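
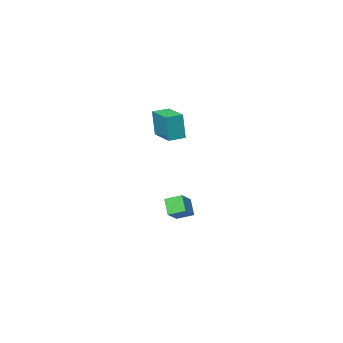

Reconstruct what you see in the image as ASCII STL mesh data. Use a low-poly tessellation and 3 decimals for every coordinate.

solid 
facet normal -0.658 0.665 0.353
outer loop
vertex -3.719 1.553 -2.818
vertex -3.465 2.318 -3.786
vertex -4.72 0.953 -3.556
endloop
endfacet
facet normal -0.202 -0.608 0.768
outer loop
vertex -3.975 0.202 -3.954
vertex -3.719 1.553 -2.818
vertex -4.72 0.953 -3.556
endloop
endfacet
facet normal -0.659 0.665 0.352
outer loop
vertex -4.72 0.953 -3.556
vertex -3.465 2.318 -3.786
vertex -4.465 1.718 -4.524
endloop
endfacet
facet normal -0.724 -0.435 -0.535
outer loop
vertex -4.465 1.718 -4.524
vertex -3.975 0.202 -3.954
vertex -4.72 0.953 -3.556
endloop
endfacet
facet normal 0.724 0.436 0.534
outer loop
vertex -3.719 1.553 -2.818
vertex -2.72 1.567 -4.184
vertex -3.465 2.318 -3.786
endloop
endfacet
facet normal -0.202 -0.608 0.768
outer loop
vertex -2.975 0.802 -3.216
vertex -3.719 1.553 -2.818
vertex -3.975 0.202 -3.954
endloop
endfacet
facet normal 0.725 0.435 0.535
outer loop
vertex -2.975 0.802 -3.216
vertex -2.72 1.567 -4.184
vertex -3.719 1.553 -2.818
endloop
endfacet
facet normal 0.202 0.608 -0.768
outer loop
vertex -3.465 2.318 -3.786
vertex -2.72 1.567 -4.184
vertex -4.465 1.718 -4.524
endloop
endfacet
facet normal -0.725 -0.435 -0.534
outer loop
vertex -3.721 0.967 -4.922
vertex -3.975 0.202 -3.954
vertex -4.465 1.718 -4.524
endloop
endfacet
facet normal 0.202 0.607 -0.768
outer loop
vertex -4.465 1.718 -4.524
vertex -2.72 1.567 -4.184
vertex -3.721 0.967 -4.922
endloop
endfacet
facet normal 0.659 -0.665 -0.352
outer loop
vertex -3.721 0.967 -4.922
vertex -2.975 0.802 -3.216
vertex -3.975 0.202 -3.954
endloop
endfacet
facet normal 0.658 -0.665 -0.352
outer loop
vertex -2.72 1.567 -4.184
vertex -2.975 0.802 -3.216
vertex -3.721 0.967 -4.922
endloop
endfacet
facet normal -0.987 0.136 0.083
outer loop
vertex -2.099 2.663 4.695
vertex -1.84 4.504 4.755
vertex -2.236 2.739 2.932
endloop
endfacet
facet normal -0.139 -0.990 -0.032
outer loop
vertex -1.2 2.596 2.845
vertex -2.099 2.663 4.695
vertex -2.236 2.739 2.932
endloop
endfacet
facet normal -0.987 0.136 0.083
outer loop
vertex -2.236 2.739 2.932
vertex -1.84 4.504 4.755
vertex -1.978 4.58 2.992
endloop
endfacet
facet normal -0.078 0.043 -0.996
outer loop
vertex -1.978 4.58 2.992
vertex -1.2 2.596 2.845
vertex -2.236 2.739 2.932
endloop
endfacet
facet normal 0.078 -0.043 0.996
outer loop
vertex -2.099 2.663 4.695
vertex -0.804 4.361 4.668
vertex -1.84 4.504 4.755
endloop
endfacet
facet normal -0.139 -0.990 -0.032
outer loop
vertex -1.062 2.52 4.608
vertex -2.099 2.663 4.695
vertex -1.2 2.596 2.845
endloop
endfacet
facet normal 0.078 -0.043 0.996
outer loop
vertex -1.062 2.52 4.608
vertex -0.804 4.361 4.668
vertex -2.099 2.663 4.695
endloop
endfacet
facet normal 0.139 0.990 0.032
outer loop
vertex -1.84 4.504 4.755
vertex -0.804 4.361 4.668
vertex -1.978 4.58 2.992
endloop
endfacet
facet normal -0.078 0.043 -0.996
outer loop
vertex -0.941 4.437 2.905
vertex -1.2 2.596 2.845
vertex -1.978 4.58 2.992
endloop
endfacet
facet normal 0.139 0.990 0.032
outer loop
vertex -1.978 4.58 2.992
vertex -0.804 4.361 4.668
vertex -0.941 4.437 2.905
endloop
endfacet
facet normal 0.987 -0.136 -0.083
outer loop
vertex -0.941 4.437 2.905
vertex -1.062 2.52 4.608
vertex -1.2 2.596 2.845
endloop
endfacet
facet normal 0.987 -0.136 -0.083
outer loop
vertex -0.804 4.361 4.668
vertex -1.062 2.52 4.608
vertex -0.941 4.437 2.905
endloop
endfacet

endsolid


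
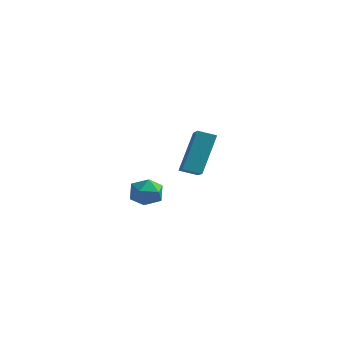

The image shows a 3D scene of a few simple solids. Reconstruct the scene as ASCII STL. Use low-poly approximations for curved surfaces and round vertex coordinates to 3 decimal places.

solid 
facet normal -0.591 0.681 -0.433
outer loop
vertex 1.293 4.118 -2.458
vertex 1.987 4.556 -2.716
vertex 1.328 2.969 -4.31
endloop
endfacet
facet normal -0.807 -0.509 0.300
outer loop
vertex 2.373 1.764 -3.544
vertex 1.293 4.118 -2.458
vertex 1.328 2.969 -4.31
endloop
endfacet
facet normal -0.592 0.680 -0.433
outer loop
vertex 1.328 2.969 -4.31
vertex 1.987 4.556 -2.716
vertex 2.021 3.407 -4.569
endloop
endfacet
facet normal 0.015 -0.527 -0.850
outer loop
vertex 2.021 3.407 -4.569
vertex 2.373 1.764 -3.544
vertex 1.328 2.969 -4.31
endloop
endfacet
facet normal -0.016 0.526 0.850
outer loop
vertex 1.293 4.118 -2.458
vertex 3.032 3.351 -1.95
vertex 1.987 4.556 -2.716
endloop
endfacet
facet normal -0.807 -0.509 0.301
outer loop
vertex 2.339 2.913 -1.691
vertex 1.293 4.118 -2.458
vertex 2.373 1.764 -3.544
endloop
endfacet
facet normal -0.016 0.527 0.850
outer loop
vertex 2.339 2.913 -1.691
vertex 3.032 3.351 -1.95
vertex 1.293 4.118 -2.458
endloop
endfacet
facet normal 0.807 0.509 -0.301
outer loop
vertex 1.987 4.556 -2.716
vertex 3.032 3.351 -1.95
vertex 2.021 3.407 -4.569
endloop
endfacet
facet normal 0.016 -0.527 -0.850
outer loop
vertex 3.067 2.202 -3.802
vertex 2.373 1.764 -3.544
vertex 2.021 3.407 -4.569
endloop
endfacet
facet normal 0.807 0.509 -0.301
outer loop
vertex 2.021 3.407 -4.569
vertex 3.032 3.351 -1.95
vertex 3.067 2.202 -3.802
endloop
endfacet
facet normal 0.591 -0.681 0.433
outer loop
vertex 3.067 2.202 -3.802
vertex 2.339 2.913 -1.691
vertex 2.373 1.764 -3.544
endloop
endfacet
facet normal 0.592 -0.680 0.433
outer loop
vertex 3.032 3.351 -1.95
vertex 2.339 2.913 -1.691
vertex 3.067 2.202 -3.802
endloop
endfacet
facet normal -0.906 -0.423 -0.031
outer loop
vertex 2.336 -1.634 -3.653
vertex 2.67 -2.348 -3.68
vertex 2.494 -2.022 -2.984
endloop
endfacet
facet normal -0.924 0.192 0.330
outer loop
vertex 2.336 -1.634 -3.653
vertex 2.494 -2.022 -2.984
vertex 2.637 -1.248 -3.035
endloop
endfacet
facet normal -0.694 0.712 -0.106
outer loop
vertex 2.336 -1.634 -3.653
vertex 2.637 -1.248 -3.035
vertex 2.903 -1.097 -3.761
endloop
endfacet
facet normal -0.534 0.416 -0.735
outer loop
vertex 2.336 -1.634 -3.653
vertex 2.903 -1.097 -3.761
vertex 2.923 -1.776 -4.16
endloop
endfacet
facet normal -0.665 -0.285 -0.690
outer loop
vertex 2.336 -1.634 -3.653
vertex 2.923 -1.776 -4.16
vertex 2.67 -2.348 -3.68
endloop
endfacet
facet normal -0.465 0.143 0.874
outer loop
vertex 2.637 -1.248 -3.035
vertex 2.494 -2.022 -2.984
vertex 3.157 -1.724 -2.68
endloop
endfacet
facet normal -0.435 -0.853 0.289
outer loop
vertex 2.494 -2.022 -2.984
vertex 2.67 -2.348 -3.68
vertex 3.177 -2.403 -3.079
endloop
endfacet
facet normal -0.047 -0.630 -0.775
outer loop
vertex 2.67 -2.348 -3.68
vertex 2.923 -1.776 -4.16
vertex 3.443 -2.252 -3.805
endloop
endfacet
facet normal 0.163 0.503 -0.849
outer loop
vertex 2.923 -1.776 -4.16
vertex 2.903 -1.097 -3.761
vertex 3.586 -1.478 -3.856
endloop
endfacet
facet normal -0.094 0.981 0.169
outer loop
vertex 2.903 -1.097 -3.761
vertex 2.637 -1.248 -3.035
vertex 3.41 -1.152 -3.16
endloop
endfacet
facet normal 0.534 -0.416 0.735
outer loop
vertex 3.744 -1.866 -3.187
vertex 3.157 -1.724 -2.68
vertex 3.177 -2.403 -3.079
endloop
endfacet
facet normal 0.694 -0.712 0.106
outer loop
vertex 3.744 -1.866 -3.187
vertex 3.177 -2.403 -3.079
vertex 3.443 -2.252 -3.805
endloop
endfacet
facet normal 0.924 -0.192 -0.330
outer loop
vertex 3.744 -1.866 -3.187
vertex 3.443 -2.252 -3.805
vertex 3.586 -1.478 -3.856
endloop
endfacet
facet normal 0.906 0.423 0.031
outer loop
vertex 3.744 -1.866 -3.187
vertex 3.586 -1.478 -3.856
vertex 3.41 -1.152 -3.16
endloop
endfacet
facet normal 0.665 0.285 0.690
outer loop
vertex 3.744 -1.866 -3.187
vertex 3.41 -1.152 -3.16
vertex 3.157 -1.724 -2.68
endloop
endfacet
facet normal -0.163 -0.503 0.849
outer loop
vertex 3.177 -2.403 -3.079
vertex 3.157 -1.724 -2.68
vertex 2.494 -2.022 -2.984
endloop
endfacet
facet normal 0.094 -0.981 -0.169
outer loop
vertex 3.443 -2.252 -3.805
vertex 3.177 -2.403 -3.079
vertex 2.67 -2.348 -3.68
endloop
endfacet
facet normal 0.465 -0.143 -0.874
outer loop
vertex 3.586 -1.478 -3.856
vertex 3.443 -2.252 -3.805
vertex 2.923 -1.776 -4.16
endloop
endfacet
facet normal 0.435 0.853 -0.289
outer loop
vertex 3.41 -1.152 -3.16
vertex 3.586 -1.478 -3.856
vertex 2.903 -1.097 -3.761
endloop
endfacet
facet normal 0.047 0.630 0.775
outer loop
vertex 3.157 -1.724 -2.68
vertex 3.41 -1.152 -3.16
vertex 2.637 -1.248 -3.035
endloop
endfacet

endsolid


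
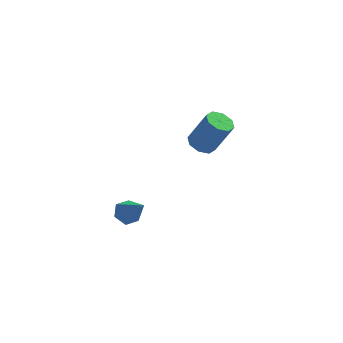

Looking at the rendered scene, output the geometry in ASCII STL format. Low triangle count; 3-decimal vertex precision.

solid 
facet normal -0.449 0.068 -0.891
outer loop
vertex 3.944 2.221 0.528
vertex 3.354 2.36 0.836
vertex 3.874 2.731 0.602
endloop
endfacet
facet normal 0.883 0.184 -0.432
outer loop
vertex 3.944 2.221 0.528
vertex 3.874 2.731 0.602
vertex 4.736 2.101 2.095
endloop
endfacet
facet normal 0.883 0.186 -0.431
outer loop
vertex 4.736 2.101 2.095
vertex 3.874 2.731 0.602
vertex 4.665 2.611 2.17
endloop
endfacet
facet normal 0.450 -0.068 0.890
outer loop
vertex 4.736 2.101 2.095
vertex 4.665 2.611 2.17
vertex 4.146 2.24 2.404
endloop
endfacet
facet normal -0.450 0.069 -0.891
outer loop
vertex 3.874 2.731 0.602
vertex 3.354 2.36 0.836
vertex 3.499 3.024 0.814
endloop
endfacet
facet normal 0.529 0.824 -0.204
outer loop
vertex 3.874 2.731 0.602
vertex 3.499 3.024 0.814
vertex 4.665 2.611 2.17
endloop
endfacet
facet normal 0.530 0.823 -0.205
outer loop
vertex 4.665 2.611 2.17
vertex 3.499 3.024 0.814
vertex 4.291 2.904 2.381
endloop
endfacet
facet normal 0.450 -0.067 0.891
outer loop
vertex 4.665 2.611 2.17
vertex 4.291 2.904 2.381
vertex 4.146 2.24 2.404
endloop
endfacet
facet normal -0.451 0.069 -0.890
outer loop
vertex 3.499 3.024 0.814
vertex 3.354 2.36 0.836
vertex 3.04 2.928 1.039
endloop
endfacet
facet normal -0.135 0.980 0.143
outer loop
vertex 3.499 3.024 0.814
vertex 3.04 2.928 1.039
vertex 4.291 2.904 2.381
endloop
endfacet
facet normal -0.135 0.981 0.143
outer loop
vertex 4.291 2.904 2.381
vertex 3.04 2.928 1.039
vertex 3.831 2.808 2.606
endloop
endfacet
facet normal 0.450 -0.067 0.891
outer loop
vertex 4.291 2.904 2.381
vertex 3.831 2.808 2.606
vertex 4.146 2.24 2.404
endloop
endfacet
facet normal -0.450 0.069 -0.890
outer loop
vertex 3.04 2.928 1.039
vertex 3.354 2.36 0.836
vertex 2.764 2.499 1.145
endloop
endfacet
facet normal -0.719 0.563 0.406
outer loop
vertex 3.04 2.928 1.039
vertex 2.764 2.499 1.145
vertex 3.831 2.808 2.606
endloop
endfacet
facet normal -0.720 0.562 0.407
outer loop
vertex 3.831 2.808 2.606
vertex 2.764 2.499 1.145
vertex 3.556 2.379 2.712
endloop
endfacet
facet normal 0.449 -0.068 0.891
outer loop
vertex 3.831 2.808 2.606
vertex 3.556 2.379 2.712
vertex 4.146 2.24 2.404
endloop
endfacet
facet normal -0.450 0.068 -0.890
outer loop
vertex 2.764 2.499 1.145
vertex 3.354 2.36 0.836
vertex 2.835 1.989 1.07
endloop
endfacet
facet normal -0.883 -0.186 0.432
outer loop
vertex 2.764 2.499 1.145
vertex 2.835 1.989 1.07
vertex 3.556 2.379 2.712
endloop
endfacet
facet normal -0.883 -0.184 0.431
outer loop
vertex 3.556 2.379 2.712
vertex 2.835 1.989 1.07
vertex 3.626 1.869 2.638
endloop
endfacet
facet normal 0.449 -0.068 0.891
outer loop
vertex 3.556 2.379 2.712
vertex 3.626 1.869 2.638
vertex 4.146 2.24 2.404
endloop
endfacet
facet normal -0.450 0.067 -0.891
outer loop
vertex 2.835 1.989 1.07
vertex 3.354 2.36 0.836
vertex 3.209 1.696 0.859
endloop
endfacet
facet normal -0.530 -0.823 0.204
outer loop
vertex 2.835 1.989 1.07
vertex 3.209 1.696 0.859
vertex 3.626 1.869 2.638
endloop
endfacet
facet normal -0.529 -0.824 0.204
outer loop
vertex 3.626 1.869 2.638
vertex 3.209 1.696 0.859
vertex 4.001 1.576 2.426
endloop
endfacet
facet normal 0.450 -0.069 0.891
outer loop
vertex 3.626 1.869 2.638
vertex 4.001 1.576 2.426
vertex 4.146 2.24 2.404
endloop
endfacet
facet normal -0.450 0.067 -0.891
outer loop
vertex 3.209 1.696 0.859
vertex 3.354 2.36 0.836
vertex 3.669 1.792 0.634
endloop
endfacet
facet normal 0.135 -0.981 -0.143
outer loop
vertex 3.209 1.696 0.859
vertex 3.669 1.792 0.634
vertex 4.001 1.576 2.426
endloop
endfacet
facet normal 0.135 -0.980 -0.143
outer loop
vertex 4.001 1.576 2.426
vertex 3.669 1.792 0.634
vertex 4.46 1.672 2.201
endloop
endfacet
facet normal 0.451 -0.069 0.890
outer loop
vertex 4.001 1.576 2.426
vertex 4.46 1.672 2.201
vertex 4.146 2.24 2.404
endloop
endfacet
facet normal -0.449 0.068 -0.891
outer loop
vertex 3.669 1.792 0.634
vertex 3.354 2.36 0.836
vertex 3.944 2.221 0.528
endloop
endfacet
facet normal 0.720 -0.562 -0.407
outer loop
vertex 3.669 1.792 0.634
vertex 3.944 2.221 0.528
vertex 4.46 1.672 2.201
endloop
endfacet
facet normal 0.719 -0.563 -0.407
outer loop
vertex 4.46 1.672 2.201
vertex 3.944 2.221 0.528
vertex 4.736 2.101 2.095
endloop
endfacet
facet normal 0.450 -0.069 0.890
outer loop
vertex 4.46 1.672 2.201
vertex 4.736 2.101 2.095
vertex 4.146 2.24 2.404
endloop
endfacet
facet normal -0.412 0.532 -0.740
outer loop
vertex 0.657 -3.205 0.545
vertex 0.209 -3.031 0.92
vertex 0.717 -2.697 0.877
endloop
endfacet
facet normal 0.988 -0.017 -0.152
outer loop
vertex 0.657 -3.205 0.545
vertex 0.717 -2.697 0.877
vertex 0.891 -3.909 2.14
endloop
endfacet
facet normal -0.412 0.532 -0.740
outer loop
vertex 0.717 -2.697 0.877
vertex 0.209 -3.031 0.92
vertex 0.269 -2.523 1.252
endloop
endfacet
facet normal 0.638 0.597 0.485
outer loop
vertex 0.717 -2.697 0.877
vertex 0.269 -2.523 1.252
vertex 0.891 -3.909 2.14
endloop
endfacet
facet normal -0.415 0.532 -0.739
outer loop
vertex 0.269 -2.523 1.252
vertex 0.209 -3.031 0.92
vertex -0.239 -2.858 1.296
endloop
endfacet
facet normal -0.224 0.453 0.863
outer loop
vertex 0.269 -2.523 1.252
vertex -0.239 -2.858 1.296
vertex 0.891 -3.909 2.14
endloop
endfacet
facet normal -0.414 0.533 -0.738
outer loop
vertex -0.239 -2.858 1.296
vertex 0.209 -3.031 0.92
vertex -0.299 -3.366 0.963
endloop
endfacet
facet normal -0.736 -0.308 0.602
outer loop
vertex -0.239 -2.858 1.296
vertex -0.299 -3.366 0.963
vertex 0.891 -3.909 2.14
endloop
endfacet
facet normal -0.413 0.531 -0.740
outer loop
vertex -0.299 -3.366 0.963
vertex 0.209 -3.031 0.92
vertex 0.149 -3.54 0.588
endloop
endfacet
facet normal -0.387 -0.922 -0.034
outer loop
vertex -0.299 -3.366 0.963
vertex 0.149 -3.54 0.588
vertex 0.891 -3.909 2.14
endloop
endfacet
facet normal -0.413 0.531 -0.740
outer loop
vertex 0.149 -3.54 0.588
vertex 0.209 -3.031 0.92
vertex 0.657 -3.205 0.545
endloop
endfacet
facet normal 0.477 -0.776 -0.413
outer loop
vertex 0.149 -3.54 0.588
vertex 0.657 -3.205 0.545
vertex 0.891 -3.909 2.14
endloop
endfacet

endsolid


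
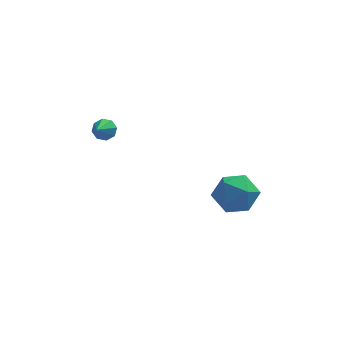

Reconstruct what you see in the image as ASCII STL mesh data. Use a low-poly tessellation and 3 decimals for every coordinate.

solid 
facet normal 0.284 0.767 -0.575
outer loop
vertex -2.833 -1.614 -0.465
vertex -3.364 -1.538 -0.626
vertex -3.044 -1.344 -0.209
endloop
endfacet
facet normal 0.623 -0.224 0.750
outer loop
vertex -2.833 -1.614 -0.465
vertex -3.044 -1.344 -0.209
vertex -3.676 -2.382 0.006
endloop
endfacet
facet normal 0.283 0.768 -0.575
outer loop
vertex -3.044 -1.344 -0.209
vertex -3.364 -1.538 -0.626
vertex -3.443 -1.187 -0.196
endloop
endfacet
facet normal 0.091 0.149 0.985
outer loop
vertex -3.044 -1.344 -0.209
vertex -3.443 -1.187 -0.196
vertex -3.676 -2.382 0.006
endloop
endfacet
facet normal 0.285 0.768 -0.574
outer loop
vertex -3.443 -1.187 -0.196
vertex -3.364 -1.538 -0.626
vertex -3.795 -1.236 -0.436
endloop
endfacet
facet normal -0.569 0.244 0.785
outer loop
vertex -3.443 -1.187 -0.196
vertex -3.795 -1.236 -0.436
vertex -3.676 -2.382 0.006
endloop
endfacet
facet normal 0.284 0.767 -0.575
outer loop
vertex -3.795 -1.236 -0.436
vertex -3.364 -1.538 -0.626
vertex -3.895 -1.461 -0.786
endloop
endfacet
facet normal -0.962 0.005 0.272
outer loop
vertex -3.795 -1.236 -0.436
vertex -3.895 -1.461 -0.786
vertex -3.676 -2.382 0.006
endloop
endfacet
facet normal 0.284 0.767 -0.575
outer loop
vertex -3.895 -1.461 -0.786
vertex -3.364 -1.538 -0.626
vertex -3.683 -1.732 -1.043
endloop
endfacet
facet normal -0.865 -0.430 -0.260
outer loop
vertex -3.895 -1.461 -0.786
vertex -3.683 -1.732 -1.043
vertex -3.676 -2.382 0.006
endloop
endfacet
facet normal 0.283 0.768 -0.574
outer loop
vertex -3.683 -1.732 -1.043
vertex -3.364 -1.538 -0.626
vertex -3.284 -1.888 -1.055
endloop
endfacet
facet normal -0.329 -0.804 -0.496
outer loop
vertex -3.683 -1.732 -1.043
vertex -3.284 -1.888 -1.055
vertex -3.676 -2.382 0.006
endloop
endfacet
facet normal 0.285 0.768 -0.574
outer loop
vertex -3.284 -1.888 -1.055
vertex -3.364 -1.538 -0.626
vertex -2.932 -1.84 -0.816
endloop
endfacet
facet normal 0.325 -0.898 -0.298
outer loop
vertex -3.284 -1.888 -1.055
vertex -2.932 -1.84 -0.816
vertex -3.676 -2.382 0.006
endloop
endfacet
facet normal 0.284 0.768 -0.574
outer loop
vertex -2.932 -1.84 -0.816
vertex -3.364 -1.538 -0.626
vertex -2.833 -1.614 -0.465
endloop
endfacet
facet normal 0.721 -0.657 0.220
outer loop
vertex -2.932 -1.84 -0.816
vertex -2.833 -1.614 -0.465
vertex -3.676 -2.382 0.006
endloop
endfacet
facet normal 0.135 -0.179 0.975
outer loop
vertex 2.468 -3.209 -2.416
vertex 1.536 -3.78 -2.392
vertex 2.48 -4.285 -2.615
endloop
endfacet
facet normal 0.761 -0.110 0.639
outer loop
vertex 2.468 -3.209 -2.416
vertex 2.48 -4.285 -2.615
vertex 3.088 -3.609 -3.223
endloop
endfacet
facet normal 0.777 0.534 0.333
outer loop
vertex 2.468 -3.209 -2.416
vertex 3.088 -3.609 -3.223
vertex 2.52 -2.687 -3.375
endloop
endfacet
facet normal 0.160 0.863 0.479
outer loop
vertex 2.468 -3.209 -2.416
vertex 2.52 -2.687 -3.375
vertex 1.56 -2.793 -2.862
endloop
endfacet
facet normal -0.236 0.422 0.875
outer loop
vertex 2.468 -3.209 -2.416
vertex 1.56 -2.793 -2.862
vertex 1.536 -3.78 -2.392
endloop
endfacet
facet normal 0.790 -0.601 0.123
outer loop
vertex 3.088 -3.609 -3.223
vertex 2.48 -4.285 -2.615
vertex 2.54 -4.427 -3.698
endloop
endfacet
facet normal -0.224 -0.713 0.664
outer loop
vertex 2.48 -4.285 -2.615
vertex 1.536 -3.78 -2.392
vertex 1.58 -4.533 -3.185
endloop
endfacet
facet normal -0.824 0.260 0.503
outer loop
vertex 1.536 -3.78 -2.392
vertex 1.56 -2.793 -2.862
vertex 1.012 -3.611 -3.337
endloop
endfacet
facet normal -0.181 0.974 -0.138
outer loop
vertex 1.56 -2.793 -2.862
vertex 2.52 -2.687 -3.375
vertex 1.62 -2.935 -3.945
endloop
endfacet
facet normal 0.816 0.441 -0.374
outer loop
vertex 2.52 -2.687 -3.375
vertex 3.088 -3.609 -3.223
vertex 2.564 -3.44 -4.168
endloop
endfacet
facet normal -0.160 -0.863 -0.479
outer loop
vertex 1.632 -4.011 -4.144
vertex 2.54 -4.427 -3.698
vertex 1.58 -4.533 -3.185
endloop
endfacet
facet normal -0.777 -0.534 -0.333
outer loop
vertex 1.632 -4.011 -4.144
vertex 1.58 -4.533 -3.185
vertex 1.012 -3.611 -3.337
endloop
endfacet
facet normal -0.761 0.110 -0.639
outer loop
vertex 1.632 -4.011 -4.144
vertex 1.012 -3.611 -3.337
vertex 1.62 -2.935 -3.945
endloop
endfacet
facet normal -0.135 0.179 -0.975
outer loop
vertex 1.632 -4.011 -4.144
vertex 1.62 -2.935 -3.945
vertex 2.564 -3.44 -4.168
endloop
endfacet
facet normal 0.236 -0.422 -0.875
outer loop
vertex 1.632 -4.011 -4.144
vertex 2.564 -3.44 -4.168
vertex 2.54 -4.427 -3.698
endloop
endfacet
facet normal 0.181 -0.974 0.138
outer loop
vertex 1.58 -4.533 -3.185
vertex 2.54 -4.427 -3.698
vertex 2.48 -4.285 -2.615
endloop
endfacet
facet normal -0.816 -0.441 0.374
outer loop
vertex 1.012 -3.611 -3.337
vertex 1.58 -4.533 -3.185
vertex 1.536 -3.78 -2.392
endloop
endfacet
facet normal -0.790 0.601 -0.123
outer loop
vertex 1.62 -2.935 -3.945
vertex 1.012 -3.611 -3.337
vertex 1.56 -2.793 -2.862
endloop
endfacet
facet normal 0.224 0.713 -0.664
outer loop
vertex 2.564 -3.44 -4.168
vertex 1.62 -2.935 -3.945
vertex 2.52 -2.687 -3.375
endloop
endfacet
facet normal 0.824 -0.260 -0.503
outer loop
vertex 2.54 -4.427 -3.698
vertex 2.564 -3.44 -4.168
vertex 3.088 -3.609 -3.223
endloop
endfacet

endsolid


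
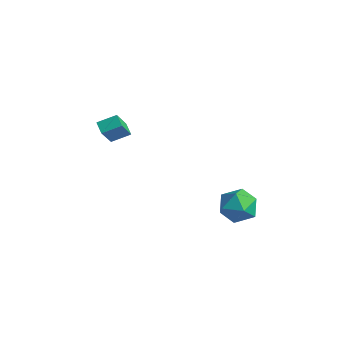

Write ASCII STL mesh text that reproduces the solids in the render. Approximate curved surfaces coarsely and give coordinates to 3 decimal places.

solid 
facet normal -0.484 -0.784 -0.388
outer loop
vertex -3.089 -1.78 4.292
vertex -3.776 -1.543 4.671
vertex -3.57 -0.726 2.76
endloop
endfacet
facet normal 0.838 -0.289 -0.462
outer loop
vertex -2.984 0.223 3.229
vertex -3.089 -1.78 4.292
vertex -3.57 -0.726 2.76
endloop
endfacet
facet normal -0.484 -0.784 -0.388
outer loop
vertex -3.57 -0.726 2.76
vertex -3.776 -1.543 4.671
vertex -4.257 -0.489 3.139
endloop
endfacet
facet normal -0.251 0.549 -0.797
outer loop
vertex -4.257 -0.489 3.139
vertex -2.984 0.223 3.229
vertex -3.57 -0.726 2.76
endloop
endfacet
facet normal 0.251 -0.549 0.797
outer loop
vertex -3.089 -1.78 4.292
vertex -3.19 -0.594 5.14
vertex -3.776 -1.543 4.671
endloop
endfacet
facet normal 0.838 -0.289 -0.462
outer loop
vertex -2.503 -0.831 4.761
vertex -3.089 -1.78 4.292
vertex -2.984 0.223 3.229
endloop
endfacet
facet normal 0.251 -0.549 0.797
outer loop
vertex -2.503 -0.831 4.761
vertex -3.19 -0.594 5.14
vertex -3.089 -1.78 4.292
endloop
endfacet
facet normal -0.838 0.289 0.462
outer loop
vertex -3.776 -1.543 4.671
vertex -3.19 -0.594 5.14
vertex -4.257 -0.489 3.139
endloop
endfacet
facet normal -0.251 0.549 -0.797
outer loop
vertex -3.671 0.46 3.608
vertex -2.984 0.223 3.229
vertex -4.257 -0.489 3.139
endloop
endfacet
facet normal -0.838 0.289 0.462
outer loop
vertex -4.257 -0.489 3.139
vertex -3.19 -0.594 5.14
vertex -3.671 0.46 3.608
endloop
endfacet
facet normal 0.484 0.784 0.388
outer loop
vertex -3.671 0.46 3.608
vertex -2.503 -0.831 4.761
vertex -2.984 0.223 3.229
endloop
endfacet
facet normal 0.484 0.784 0.388
outer loop
vertex -3.19 -0.594 5.14
vertex -2.503 -0.831 4.761
vertex -3.671 0.46 3.608
endloop
endfacet
facet normal -0.548 0.102 0.830
outer loop
vertex 3.266 2.685 1.035
vertex 2.78 1.593 0.849
vertex 3.792 1.702 1.503
endloop
endfacet
facet normal 0.069 0.459 0.886
outer loop
vertex 3.266 2.685 1.035
vertex 3.792 1.702 1.503
vertex 4.469 2.569 1.002
endloop
endfacet
facet normal 0.099 0.931 0.352
outer loop
vertex 3.266 2.685 1.035
vertex 4.469 2.569 1.002
vertex 3.877 2.997 0.039
endloop
endfacet
facet normal -0.498 0.867 -0.034
outer loop
vertex 3.266 2.685 1.035
vertex 3.877 2.997 0.039
vertex 2.833 2.394 -0.056
endloop
endfacet
facet normal -0.898 0.355 0.262
outer loop
vertex 3.266 2.685 1.035
vertex 2.833 2.394 -0.056
vertex 2.78 1.593 0.849
endloop
endfacet
facet normal 0.601 -0.008 0.799
outer loop
vertex 4.469 2.569 1.002
vertex 3.792 1.702 1.503
vertex 4.727 1.406 0.796
endloop
endfacet
facet normal -0.395 -0.584 0.709
outer loop
vertex 3.792 1.702 1.503
vertex 2.78 1.593 0.849
vertex 3.683 0.803 0.701
endloop
endfacet
facet normal -0.961 -0.176 -0.212
outer loop
vertex 2.78 1.593 0.849
vertex 2.833 2.394 -0.056
vertex 3.091 1.231 -0.262
endloop
endfacet
facet normal -0.314 0.653 -0.689
outer loop
vertex 2.833 2.394 -0.056
vertex 3.877 2.997 0.039
vertex 3.768 2.098 -0.763
endloop
endfacet
facet normal 0.651 0.756 -0.064
outer loop
vertex 3.877 2.997 0.039
vertex 4.469 2.569 1.002
vertex 4.78 2.207 -0.109
endloop
endfacet
facet normal 0.498 -0.867 0.034
outer loop
vertex 4.294 1.115 -0.295
vertex 4.727 1.406 0.796
vertex 3.683 0.803 0.701
endloop
endfacet
facet normal -0.099 -0.931 -0.352
outer loop
vertex 4.294 1.115 -0.295
vertex 3.683 0.803 0.701
vertex 3.091 1.231 -0.262
endloop
endfacet
facet normal -0.069 -0.459 -0.886
outer loop
vertex 4.294 1.115 -0.295
vertex 3.091 1.231 -0.262
vertex 3.768 2.098 -0.763
endloop
endfacet
facet normal 0.548 -0.102 -0.830
outer loop
vertex 4.294 1.115 -0.295
vertex 3.768 2.098 -0.763
vertex 4.78 2.207 -0.109
endloop
endfacet
facet normal 0.898 -0.355 -0.262
outer loop
vertex 4.294 1.115 -0.295
vertex 4.78 2.207 -0.109
vertex 4.727 1.406 0.796
endloop
endfacet
facet normal 0.314 -0.653 0.689
outer loop
vertex 3.683 0.803 0.701
vertex 4.727 1.406 0.796
vertex 3.792 1.702 1.503
endloop
endfacet
facet normal -0.651 -0.756 0.064
outer loop
vertex 3.091 1.231 -0.262
vertex 3.683 0.803 0.701
vertex 2.78 1.593 0.849
endloop
endfacet
facet normal -0.601 0.008 -0.799
outer loop
vertex 3.768 2.098 -0.763
vertex 3.091 1.231 -0.262
vertex 2.833 2.394 -0.056
endloop
endfacet
facet normal 0.395 0.584 -0.709
outer loop
vertex 4.78 2.207 -0.109
vertex 3.768 2.098 -0.763
vertex 3.877 2.997 0.039
endloop
endfacet
facet normal 0.961 0.176 0.212
outer loop
vertex 4.727 1.406 0.796
vertex 4.78 2.207 -0.109
vertex 4.469 2.569 1.002
endloop
endfacet

endsolid


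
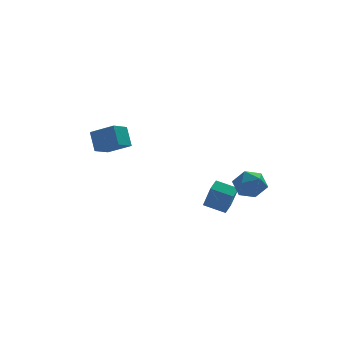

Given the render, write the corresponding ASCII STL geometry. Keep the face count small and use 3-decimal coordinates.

solid 
facet normal -0.476 -0.817 -0.324
outer loop
vertex 2.759 -4.278 1.812
vertex 1.488 -3.736 2.312
vertex 2.455 -3.429 0.117
endloop
endfacet
facet normal 0.865 -0.369 -0.340
outer loop
vertex 2.912 -2.644 0.428
vertex 2.759 -4.278 1.812
vertex 2.455 -3.429 0.117
endloop
endfacet
facet normal -0.476 -0.817 -0.324
outer loop
vertex 2.455 -3.429 0.117
vertex 1.488 -3.736 2.312
vertex 1.183 -2.886 0.617
endloop
endfacet
facet normal -0.158 0.442 -0.883
outer loop
vertex 1.183 -2.886 0.617
vertex 2.912 -2.644 0.428
vertex 2.455 -3.429 0.117
endloop
endfacet
facet normal 0.159 -0.442 0.883
outer loop
vertex 2.759 -4.278 1.812
vertex 1.945 -2.951 2.623
vertex 1.488 -3.736 2.312
endloop
endfacet
facet normal 0.864 -0.370 -0.341
outer loop
vertex 3.217 -3.494 2.123
vertex 2.759 -4.278 1.812
vertex 2.912 -2.644 0.428
endloop
endfacet
facet normal 0.158 -0.443 0.883
outer loop
vertex 3.217 -3.494 2.123
vertex 1.945 -2.951 2.623
vertex 2.759 -4.278 1.812
endloop
endfacet
facet normal -0.865 0.369 0.341
outer loop
vertex 1.488 -3.736 2.312
vertex 1.945 -2.951 2.623
vertex 1.183 -2.886 0.617
endloop
endfacet
facet normal -0.158 0.443 -0.883
outer loop
vertex 1.641 -2.102 0.928
vertex 2.912 -2.644 0.428
vertex 1.183 -2.886 0.617
endloop
endfacet
facet normal -0.864 0.370 0.340
outer loop
vertex 1.183 -2.886 0.617
vertex 1.945 -2.951 2.623
vertex 1.641 -2.102 0.928
endloop
endfacet
facet normal 0.476 0.817 0.324
outer loop
vertex 1.641 -2.102 0.928
vertex 3.217 -3.494 2.123
vertex 2.912 -2.644 0.428
endloop
endfacet
facet normal 0.476 0.817 0.324
outer loop
vertex 1.945 -2.951 2.623
vertex 3.217 -3.494 2.123
vertex 1.641 -2.102 0.928
endloop
endfacet
facet normal -0.587 0.543 0.601
outer loop
vertex 3.654 -2.832 2.916
vertex 2.801 -3.561 2.741
vertex 3.524 -3.73 3.6
endloop
endfacet
facet normal 0.096 0.594 0.798
outer loop
vertex 3.654 -2.832 2.916
vertex 3.524 -3.73 3.6
vertex 4.561 -3.428 3.25
endloop
endfacet
facet normal 0.468 0.849 0.245
outer loop
vertex 3.654 -2.832 2.916
vertex 4.561 -3.428 3.25
vertex 4.479 -3.073 2.174
endloop
endfacet
facet normal 0.013 0.955 -0.295
outer loop
vertex 3.654 -2.832 2.916
vertex 4.479 -3.073 2.174
vertex 3.391 -3.155 1.86
endloop
endfacet
facet normal -0.639 0.766 -0.075
outer loop
vertex 3.654 -2.832 2.916
vertex 3.391 -3.155 1.86
vertex 2.801 -3.561 2.741
endloop
endfacet
facet normal 0.336 -0.064 0.940
outer loop
vertex 4.561 -3.428 3.25
vertex 3.524 -3.73 3.6
vertex 4.269 -4.525 3.28
endloop
endfacet
facet normal -0.771 -0.147 0.620
outer loop
vertex 3.524 -3.73 3.6
vertex 2.801 -3.561 2.741
vertex 3.181 -4.607 2.966
endloop
endfacet
facet normal -0.854 0.214 -0.473
outer loop
vertex 2.801 -3.561 2.741
vertex 3.391 -3.155 1.86
vertex 3.099 -4.252 1.89
endloop
endfacet
facet normal 0.200 0.521 -0.830
outer loop
vertex 3.391 -3.155 1.86
vertex 4.479 -3.073 2.174
vertex 4.136 -3.95 1.54
endloop
endfacet
facet normal 0.936 0.349 0.044
outer loop
vertex 4.479 -3.073 2.174
vertex 4.561 -3.428 3.25
vertex 4.859 -4.119 2.399
endloop
endfacet
facet normal -0.013 -0.955 0.295
outer loop
vertex 4.006 -4.848 2.224
vertex 4.269 -4.525 3.28
vertex 3.181 -4.607 2.966
endloop
endfacet
facet normal -0.468 -0.849 -0.245
outer loop
vertex 4.006 -4.848 2.224
vertex 3.181 -4.607 2.966
vertex 3.099 -4.252 1.89
endloop
endfacet
facet normal -0.096 -0.594 -0.798
outer loop
vertex 4.006 -4.848 2.224
vertex 3.099 -4.252 1.89
vertex 4.136 -3.95 1.54
endloop
endfacet
facet normal 0.587 -0.543 -0.601
outer loop
vertex 4.006 -4.848 2.224
vertex 4.136 -3.95 1.54
vertex 4.859 -4.119 2.399
endloop
endfacet
facet normal 0.639 -0.766 0.075
outer loop
vertex 4.006 -4.848 2.224
vertex 4.859 -4.119 2.399
vertex 4.269 -4.525 3.28
endloop
endfacet
facet normal -0.200 -0.521 0.830
outer loop
vertex 3.181 -4.607 2.966
vertex 4.269 -4.525 3.28
vertex 3.524 -3.73 3.6
endloop
endfacet
facet normal -0.936 -0.349 -0.044
outer loop
vertex 3.099 -4.252 1.89
vertex 3.181 -4.607 2.966
vertex 2.801 -3.561 2.741
endloop
endfacet
facet normal -0.336 0.064 -0.940
outer loop
vertex 4.136 -3.95 1.54
vertex 3.099 -4.252 1.89
vertex 3.391 -3.155 1.86
endloop
endfacet
facet normal 0.771 0.147 -0.620
outer loop
vertex 4.859 -4.119 2.399
vertex 4.136 -3.95 1.54
vertex 4.479 -3.073 2.174
endloop
endfacet
facet normal 0.854 -0.214 0.473
outer loop
vertex 4.269 -4.525 3.28
vertex 4.859 -4.119 2.399
vertex 4.561 -3.428 3.25
endloop
endfacet
facet normal -0.757 0.485 -0.438
outer loop
vertex -4.852 4.385 4.337
vertex -3.929 5.365 3.827
vertex -4.652 3.512 3.023
endloop
endfacet
facet normal -0.641 -0.681 0.355
outer loop
vertex -3.251 2.615 3.833
vertex -4.852 4.385 4.337
vertex -4.652 3.512 3.023
endloop
endfacet
facet normal -0.757 0.485 -0.438
outer loop
vertex -4.652 3.512 3.023
vertex -3.929 5.365 3.827
vertex -3.728 4.493 2.513
endloop
endfacet
facet normal 0.126 -0.549 -0.826
outer loop
vertex -3.728 4.493 2.513
vertex -3.251 2.615 3.833
vertex -4.652 3.512 3.023
endloop
endfacet
facet normal -0.126 0.549 0.826
outer loop
vertex -4.852 4.385 4.337
vertex -2.528 4.468 4.637
vertex -3.929 5.365 3.827
endloop
endfacet
facet normal -0.641 -0.681 0.354
outer loop
vertex -3.452 3.487 5.147
vertex -4.852 4.385 4.337
vertex -3.251 2.615 3.833
endloop
endfacet
facet normal -0.126 0.549 0.826
outer loop
vertex -3.452 3.487 5.147
vertex -2.528 4.468 4.637
vertex -4.852 4.385 4.337
endloop
endfacet
facet normal 0.641 0.681 -0.354
outer loop
vertex -3.929 5.365 3.827
vertex -2.528 4.468 4.637
vertex -3.728 4.493 2.513
endloop
endfacet
facet normal 0.126 -0.549 -0.826
outer loop
vertex -2.328 3.595 3.323
vertex -3.251 2.615 3.833
vertex -3.728 4.493 2.513
endloop
endfacet
facet normal 0.641 0.680 -0.354
outer loop
vertex -3.728 4.493 2.513
vertex -2.528 4.468 4.637
vertex -2.328 3.595 3.323
endloop
endfacet
facet normal 0.757 -0.485 0.438
outer loop
vertex -2.328 3.595 3.323
vertex -3.452 3.487 5.147
vertex -3.251 2.615 3.833
endloop
endfacet
facet normal 0.757 -0.485 0.438
outer loop
vertex -2.528 4.468 4.637
vertex -3.452 3.487 5.147
vertex -2.328 3.595 3.323
endloop
endfacet

endsolid


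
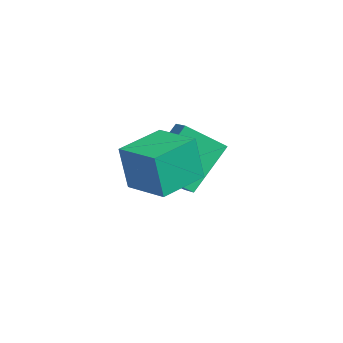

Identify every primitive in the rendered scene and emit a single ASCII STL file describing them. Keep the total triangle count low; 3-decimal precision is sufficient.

solid 
facet normal -0.349 0.569 0.745
outer loop
vertex -2.674 3.246 -0.334
vertex -1.841 3.405 -0.065
vertex -2.608 4.626 -1.357
endloop
endfacet
facet normal -0.936 -0.179 -0.302
outer loop
vertex -1.839 3.375 -2.995
vertex -2.674 3.246 -0.334
vertex -2.608 4.626 -1.357
endloop
endfacet
facet normal -0.350 0.568 0.745
outer loop
vertex -2.608 4.626 -1.357
vertex -1.841 3.405 -0.065
vertex -1.775 4.786 -1.088
endloop
endfacet
facet normal 0.038 0.803 -0.595
outer loop
vertex -1.775 4.786 -1.088
vertex -1.839 3.375 -2.995
vertex -2.608 4.626 -1.357
endloop
endfacet
facet normal -0.039 -0.803 0.595
outer loop
vertex -2.674 3.246 -0.334
vertex -1.072 2.154 -1.703
vertex -1.841 3.405 -0.065
endloop
endfacet
facet normal -0.936 -0.179 -0.302
outer loop
vertex -1.905 1.994 -1.972
vertex -2.674 3.246 -0.334
vertex -1.839 3.375 -2.995
endloop
endfacet
facet normal -0.038 -0.802 0.595
outer loop
vertex -1.905 1.994 -1.972
vertex -1.072 2.154 -1.703
vertex -2.674 3.246 -0.334
endloop
endfacet
facet normal 0.936 0.179 0.303
outer loop
vertex -1.841 3.405 -0.065
vertex -1.072 2.154 -1.703
vertex -1.775 4.786 -1.088
endloop
endfacet
facet normal 0.039 0.803 -0.595
outer loop
vertex -1.006 3.534 -2.726
vertex -1.839 3.375 -2.995
vertex -1.775 4.786 -1.088
endloop
endfacet
facet normal 0.936 0.179 0.302
outer loop
vertex -1.775 4.786 -1.088
vertex -1.072 2.154 -1.703
vertex -1.006 3.534 -2.726
endloop
endfacet
facet normal 0.349 -0.569 -0.745
outer loop
vertex -1.006 3.534 -2.726
vertex -1.905 1.994 -1.972
vertex -1.839 3.375 -2.995
endloop
endfacet
facet normal 0.350 -0.569 -0.745
outer loop
vertex -1.072 2.154 -1.703
vertex -1.905 1.994 -1.972
vertex -1.006 3.534 -2.726
endloop
endfacet
facet normal -0.823 -0.562 -0.082
outer loop
vertex 1.297 0.785 0.541
vertex 0.297 2.211 0.796
vertex 1.272 1.066 -1.125
endloop
endfacet
facet normal 0.568 -0.810 -0.145
outer loop
vertex 2.563 1.949 -0.996
vertex 1.297 0.785 0.541
vertex 1.272 1.066 -1.125
endloop
endfacet
facet normal -0.822 -0.563 -0.082
outer loop
vertex 1.272 1.066 -1.125
vertex 0.297 2.211 0.796
vertex 0.271 2.491 -0.87
endloop
endfacet
facet normal -0.015 0.166 -0.986
outer loop
vertex 0.271 2.491 -0.87
vertex 2.563 1.949 -0.996
vertex 1.272 1.066 -1.125
endloop
endfacet
facet normal 0.015 -0.166 0.986
outer loop
vertex 1.297 0.785 0.541
vertex 1.588 3.094 0.925
vertex 0.297 2.211 0.796
endloop
endfacet
facet normal 0.569 -0.810 -0.145
outer loop
vertex 2.589 1.669 0.67
vertex 1.297 0.785 0.541
vertex 2.563 1.949 -0.996
endloop
endfacet
facet normal 0.015 -0.166 0.986
outer loop
vertex 2.589 1.669 0.67
vertex 1.588 3.094 0.925
vertex 1.297 0.785 0.541
endloop
endfacet
facet normal -0.568 0.810 0.145
outer loop
vertex 0.297 2.211 0.796
vertex 1.588 3.094 0.925
vertex 0.271 2.491 -0.87
endloop
endfacet
facet normal -0.015 0.166 -0.986
outer loop
vertex 1.563 3.375 -0.741
vertex 2.563 1.949 -0.996
vertex 0.271 2.491 -0.87
endloop
endfacet
facet normal -0.569 0.810 0.145
outer loop
vertex 0.271 2.491 -0.87
vertex 1.588 3.094 0.925
vertex 1.563 3.375 -0.741
endloop
endfacet
facet normal 0.823 0.562 0.082
outer loop
vertex 1.563 3.375 -0.741
vertex 2.589 1.669 0.67
vertex 2.563 1.949 -0.996
endloop
endfacet
facet normal 0.822 0.563 0.083
outer loop
vertex 1.588 3.094 0.925
vertex 2.589 1.669 0.67
vertex 1.563 3.375 -0.741
endloop
endfacet

endsolid


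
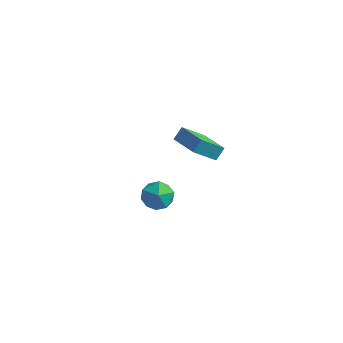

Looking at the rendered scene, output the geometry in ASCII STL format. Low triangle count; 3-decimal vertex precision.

solid 
facet normal -0.333 0.757 0.562
outer loop
vertex -0.697 -2.707 -0.438
vertex -1.645 -3.197 -0.339
vertex -0.867 -3.385 0.375
endloop
endfacet
facet normal 0.372 0.673 0.639
outer loop
vertex -0.697 -2.707 -0.438
vertex -0.867 -3.385 0.375
vertex 0.068 -3.402 -0.151
endloop
endfacet
facet normal 0.673 0.739 -0.004
outer loop
vertex -0.697 -2.707 -0.438
vertex 0.068 -3.402 -0.151
vertex -0.133 -3.224 -1.19
endloop
endfacet
facet normal 0.155 0.865 -0.478
outer loop
vertex -0.697 -2.707 -0.438
vertex -0.133 -3.224 -1.19
vertex -1.192 -3.098 -1.306
endloop
endfacet
facet normal -0.466 0.875 -0.129
outer loop
vertex -0.697 -2.707 -0.438
vertex -1.192 -3.098 -1.306
vertex -1.645 -3.197 -0.339
endloop
endfacet
facet normal 0.490 0.009 0.871
outer loop
vertex 0.068 -3.402 -0.151
vertex -0.867 -3.385 0.375
vertex -0.408 -4.322 0.126
endloop
endfacet
facet normal -0.650 0.145 0.746
outer loop
vertex -0.867 -3.385 0.375
vertex -1.645 -3.197 -0.339
vertex -1.467 -4.196 0.01
endloop
endfacet
facet normal -0.866 0.336 -0.371
outer loop
vertex -1.645 -3.197 -0.339
vertex -1.192 -3.098 -1.306
vertex -1.668 -4.018 -1.029
endloop
endfacet
facet normal 0.141 0.318 -0.938
outer loop
vertex -1.192 -3.098 -1.306
vertex -0.133 -3.224 -1.19
vertex -0.733 -4.035 -1.555
endloop
endfacet
facet normal 0.979 0.115 -0.170
outer loop
vertex -0.133 -3.224 -1.19
vertex 0.068 -3.402 -0.151
vertex 0.045 -4.223 -0.841
endloop
endfacet
facet normal -0.155 -0.865 0.478
outer loop
vertex -0.903 -4.713 -0.742
vertex -0.408 -4.322 0.126
vertex -1.467 -4.196 0.01
endloop
endfacet
facet normal -0.673 -0.739 0.004
outer loop
vertex -0.903 -4.713 -0.742
vertex -1.467 -4.196 0.01
vertex -1.668 -4.018 -1.029
endloop
endfacet
facet normal -0.372 -0.673 -0.639
outer loop
vertex -0.903 -4.713 -0.742
vertex -1.668 -4.018 -1.029
vertex -0.733 -4.035 -1.555
endloop
endfacet
facet normal 0.333 -0.757 -0.562
outer loop
vertex -0.903 -4.713 -0.742
vertex -0.733 -4.035 -1.555
vertex 0.045 -4.223 -0.841
endloop
endfacet
facet normal 0.466 -0.875 0.129
outer loop
vertex -0.903 -4.713 -0.742
vertex 0.045 -4.223 -0.841
vertex -0.408 -4.322 0.126
endloop
endfacet
facet normal -0.141 -0.318 0.938
outer loop
vertex -1.467 -4.196 0.01
vertex -0.408 -4.322 0.126
vertex -0.867 -3.385 0.375
endloop
endfacet
facet normal -0.979 -0.115 0.170
outer loop
vertex -1.668 -4.018 -1.029
vertex -1.467 -4.196 0.01
vertex -1.645 -3.197 -0.339
endloop
endfacet
facet normal -0.490 -0.009 -0.871
outer loop
vertex -0.733 -4.035 -1.555
vertex -1.668 -4.018 -1.029
vertex -1.192 -3.098 -1.306
endloop
endfacet
facet normal 0.650 -0.145 -0.746
outer loop
vertex 0.045 -4.223 -0.841
vertex -0.733 -4.035 -1.555
vertex -0.133 -3.224 -1.19
endloop
endfacet
facet normal 0.866 -0.336 0.371
outer loop
vertex -0.408 -4.322 0.126
vertex 0.045 -4.223 -0.841
vertex 0.068 -3.402 -0.151
endloop
endfacet
facet normal -0.872 0.458 -0.172
outer loop
vertex -3.279 3.528 -1.359
vertex -2.411 4.693 -2.66
vertex -3.474 2.896 -2.055
endloop
endfacet
facet normal -0.445 -0.597 0.667
outer loop
vertex -1.669 1.947 -1.7
vertex -3.279 3.528 -1.359
vertex -3.474 2.896 -2.055
endloop
endfacet
facet normal -0.872 0.458 -0.171
outer loop
vertex -3.474 2.896 -2.055
vertex -2.411 4.693 -2.66
vertex -2.607 4.061 -3.356
endloop
endfacet
facet normal -0.203 -0.658 -0.725
outer loop
vertex -2.607 4.061 -3.356
vertex -1.669 1.947 -1.7
vertex -3.474 2.896 -2.055
endloop
endfacet
facet normal 0.203 0.658 0.725
outer loop
vertex -3.279 3.528 -1.359
vertex -0.606 3.744 -2.305
vertex -2.411 4.693 -2.66
endloop
endfacet
facet normal -0.445 -0.597 0.667
outer loop
vertex -1.473 2.579 -1.004
vertex -3.279 3.528 -1.359
vertex -1.669 1.947 -1.7
endloop
endfacet
facet normal 0.203 0.658 0.725
outer loop
vertex -1.473 2.579 -1.004
vertex -0.606 3.744 -2.305
vertex -3.279 3.528 -1.359
endloop
endfacet
facet normal 0.445 0.597 -0.667
outer loop
vertex -2.411 4.693 -2.66
vertex -0.606 3.744 -2.305
vertex -2.607 4.061 -3.356
endloop
endfacet
facet normal -0.203 -0.658 -0.725
outer loop
vertex -0.801 3.112 -3.001
vertex -1.669 1.947 -1.7
vertex -2.607 4.061 -3.356
endloop
endfacet
facet normal 0.445 0.597 -0.667
outer loop
vertex -2.607 4.061 -3.356
vertex -0.606 3.744 -2.305
vertex -0.801 3.112 -3.001
endloop
endfacet
facet normal 0.872 -0.459 0.171
outer loop
vertex -0.801 3.112 -3.001
vertex -1.473 2.579 -1.004
vertex -1.669 1.947 -1.7
endloop
endfacet
facet normal 0.872 -0.458 0.171
outer loop
vertex -0.606 3.744 -2.305
vertex -1.473 2.579 -1.004
vertex -0.801 3.112 -3.001
endloop
endfacet

endsolid


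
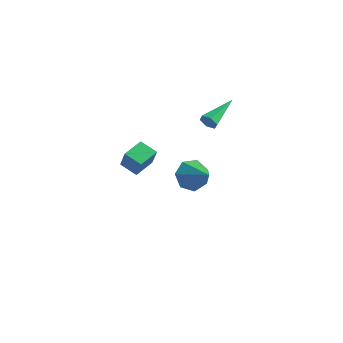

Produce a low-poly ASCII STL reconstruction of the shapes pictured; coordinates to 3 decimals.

solid 
facet normal -0.077 -0.945 -0.317
outer loop
vertex -0.115 0.895 3.817
vertex -0.353 1.07 3.353
vertex 0.194 1.017 3.379
endloop
endfacet
facet normal 0.821 -0.032 0.570
outer loop
vertex -0.115 0.895 3.817
vertex 0.194 1.017 3.379
vertex -0.187 3.13 4.047
endloop
endfacet
facet normal -0.076 -0.945 -0.319
outer loop
vertex 0.194 1.017 3.379
vertex -0.353 1.07 3.353
vertex -0.043 1.193 2.915
endloop
endfacet
facet normal 0.895 0.273 -0.353
outer loop
vertex 0.194 1.017 3.379
vertex -0.043 1.193 2.915
vertex -0.187 3.13 4.047
endloop
endfacet
facet normal -0.075 -0.945 -0.318
outer loop
vertex -0.043 1.193 2.915
vertex -0.353 1.07 3.353
vertex -0.59 1.245 2.889
endloop
endfacet
facet normal 0.089 0.507 -0.857
outer loop
vertex -0.043 1.193 2.915
vertex -0.59 1.245 2.889
vertex -0.187 3.13 4.047
endloop
endfacet
facet normal -0.077 -0.945 -0.317
outer loop
vertex -0.59 1.245 2.889
vertex -0.353 1.07 3.353
vertex -0.899 1.123 3.327
endloop
endfacet
facet normal -0.788 0.436 -0.435
outer loop
vertex -0.59 1.245 2.889
vertex -0.899 1.123 3.327
vertex -0.187 3.13 4.047
endloop
endfacet
facet normal -0.076 -0.945 -0.319
outer loop
vertex -0.899 1.123 3.327
vertex -0.353 1.07 3.353
vertex -0.662 0.947 3.791
endloop
endfacet
facet normal -0.862 0.130 0.490
outer loop
vertex -0.899 1.123 3.327
vertex -0.662 0.947 3.791
vertex -0.187 3.13 4.047
endloop
endfacet
facet normal -0.075 -0.945 -0.318
outer loop
vertex -0.662 0.947 3.791
vertex -0.353 1.07 3.353
vertex -0.115 0.895 3.817
endloop
endfacet
facet normal -0.057 -0.104 0.993
outer loop
vertex -0.662 0.947 3.791
vertex -0.115 0.895 3.817
vertex -0.187 3.13 4.047
endloop
endfacet
facet normal -0.912 -0.004 0.410
outer loop
vertex -1.69 -4.498 3.489
vertex -1.563 -3.29 3.782
vertex -2.195 -4.174 2.369
endloop
endfacet
facet normal -0.101 -0.967 -0.234
outer loop
vertex -1.237 -4.17 1.938
vertex -1.69 -4.498 3.489
vertex -2.195 -4.174 2.369
endloop
endfacet
facet normal -0.912 -0.004 0.410
outer loop
vertex -2.195 -4.174 2.369
vertex -1.563 -3.29 3.782
vertex -2.068 -2.965 2.662
endloop
endfacet
facet normal -0.398 0.255 -0.881
outer loop
vertex -2.068 -2.965 2.662
vertex -1.237 -4.17 1.938
vertex -2.195 -4.174 2.369
endloop
endfacet
facet normal 0.398 -0.256 0.881
outer loop
vertex -1.69 -4.498 3.489
vertex -0.605 -3.286 3.351
vertex -1.563 -3.29 3.782
endloop
endfacet
facet normal -0.102 -0.967 -0.234
outer loop
vertex -0.732 -4.495 3.058
vertex -1.69 -4.498 3.489
vertex -1.237 -4.17 1.938
endloop
endfacet
facet normal 0.397 -0.255 0.881
outer loop
vertex -0.732 -4.495 3.058
vertex -0.605 -3.286 3.351
vertex -1.69 -4.498 3.489
endloop
endfacet
facet normal 0.102 0.967 0.235
outer loop
vertex -1.563 -3.29 3.782
vertex -0.605 -3.286 3.351
vertex -2.068 -2.965 2.662
endloop
endfacet
facet normal -0.397 0.256 -0.881
outer loop
vertex -1.11 -2.962 2.231
vertex -1.237 -4.17 1.938
vertex -2.068 -2.965 2.662
endloop
endfacet
facet normal 0.102 0.967 0.234
outer loop
vertex -2.068 -2.965 2.662
vertex -0.605 -3.286 3.351
vertex -1.11 -2.962 2.231
endloop
endfacet
facet normal 0.912 0.004 -0.410
outer loop
vertex -1.11 -2.962 2.231
vertex -0.732 -4.495 3.058
vertex -1.237 -4.17 1.938
endloop
endfacet
facet normal 0.912 0.004 -0.410
outer loop
vertex -0.605 -3.286 3.351
vertex -0.732 -4.495 3.058
vertex -1.11 -2.962 2.231
endloop
endfacet
facet normal -0.815 0.319 -0.484
outer loop
vertex -2.217 2.737 -3.531
vertex -2.619 3.107 -2.611
vertex -1.999 3.615 -3.32
endloop
endfacet
facet normal 0.858 -0.092 -0.505
outer loop
vertex -2.217 2.737 -3.531
vertex -1.999 3.615 -3.32
vertex -1.201 2.553 -1.769
endloop
endfacet
facet normal -0.815 0.318 -0.484
outer loop
vertex -1.999 3.615 -3.32
vertex -2.619 3.107 -2.611
vertex -2.248 4.11 -2.576
endloop
endfacet
facet normal 0.844 0.531 -0.071
outer loop
vertex -1.999 3.615 -3.32
vertex -2.248 4.11 -2.576
vertex -1.201 2.553 -1.769
endloop
endfacet
facet normal -0.815 0.318 -0.484
outer loop
vertex -2.248 4.11 -2.576
vertex -2.619 3.107 -2.611
vertex -2.776 3.85 -1.857
endloop
endfacet
facet normal 0.492 0.638 0.592
outer loop
vertex -2.248 4.11 -2.576
vertex -2.776 3.85 -1.857
vertex -1.201 2.553 -1.769
endloop
endfacet
facet normal -0.815 0.319 -0.484
outer loop
vertex -2.776 3.85 -1.857
vertex -2.619 3.107 -2.611
vertex -3.186 3.031 -1.707
endloop
endfacet
facet normal 0.066 0.148 0.987
outer loop
vertex -2.776 3.85 -1.857
vertex -3.186 3.031 -1.707
vertex -1.201 2.553 -1.769
endloop
endfacet
facet normal -0.815 0.319 -0.484
outer loop
vertex -3.186 3.031 -1.707
vertex -2.619 3.107 -2.611
vertex -3.169 2.269 -2.237
endloop
endfacet
facet normal -0.112 -0.569 0.815
outer loop
vertex -3.186 3.031 -1.707
vertex -3.169 2.269 -2.237
vertex -1.201 2.553 -1.769
endloop
endfacet
facet normal -0.815 0.319 -0.484
outer loop
vertex -3.169 2.269 -2.237
vertex -2.619 3.107 -2.611
vertex -2.738 2.138 -3.049
endloop
endfacet
facet normal 0.092 -0.974 0.206
outer loop
vertex -3.169 2.269 -2.237
vertex -2.738 2.138 -3.049
vertex -1.201 2.553 -1.769
endloop
endfacet
facet normal -0.815 0.319 -0.484
outer loop
vertex -2.738 2.138 -3.049
vertex -2.619 3.107 -2.611
vertex -2.217 2.737 -3.531
endloop
endfacet
facet normal 0.523 -0.762 -0.381
outer loop
vertex -2.738 2.138 -3.049
vertex -2.217 2.737 -3.531
vertex -1.201 2.553 -1.769
endloop
endfacet

endsolid


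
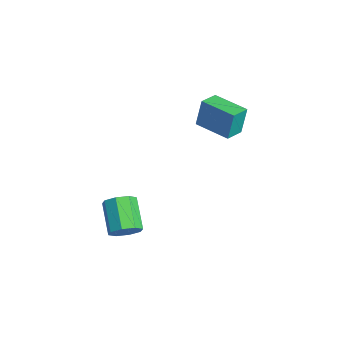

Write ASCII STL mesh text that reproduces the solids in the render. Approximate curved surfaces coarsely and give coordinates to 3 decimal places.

solid 
facet normal 0.807 -0.082 -0.585
outer loop
vertex 3.731 -2.446 -1.559
vertex 3.262 -2.775 -2.159
vertex 3.492 -2.006 -1.95
endloop
endfacet
facet normal 0.456 0.717 0.527
outer loop
vertex 3.731 -2.446 -1.559
vertex 3.492 -2.006 -1.95
vertex 2.248 -2.295 -0.481
endloop
endfacet
facet normal 0.456 0.717 0.527
outer loop
vertex 2.248 -2.295 -0.481
vertex 3.492 -2.006 -1.95
vertex 2.008 -1.855 -0.872
endloop
endfacet
facet normal -0.806 0.082 0.586
outer loop
vertex 2.248 -2.295 -0.481
vertex 2.008 -1.855 -0.872
vertex 1.778 -2.625 -1.081
endloop
endfacet
facet normal 0.806 -0.082 -0.586
outer loop
vertex 3.492 -2.006 -1.95
vertex 3.262 -2.775 -2.159
vertex 3.118 -2.017 -2.463
endloop
endfacet
facet normal 0.056 0.996 -0.062
outer loop
vertex 3.492 -2.006 -1.95
vertex 3.118 -2.017 -2.463
vertex 2.008 -1.855 -0.872
endloop
endfacet
facet normal 0.056 0.996 -0.062
outer loop
vertex 2.008 -1.855 -0.872
vertex 3.118 -2.017 -2.463
vertex 1.634 -1.866 -1.385
endloop
endfacet
facet normal -0.806 0.082 0.586
outer loop
vertex 2.008 -1.855 -0.872
vertex 1.634 -1.866 -1.385
vertex 1.778 -2.625 -1.081
endloop
endfacet
facet normal 0.806 -0.082 -0.586
outer loop
vertex 3.118 -2.017 -2.463
vertex 3.262 -2.775 -2.159
vertex 2.828 -2.472 -2.798
endloop
endfacet
facet normal -0.376 0.693 -0.615
outer loop
vertex 3.118 -2.017 -2.463
vertex 2.828 -2.472 -2.798
vertex 1.634 -1.866 -1.385
endloop
endfacet
facet normal -0.377 0.692 -0.615
outer loop
vertex 1.634 -1.866 -1.385
vertex 2.828 -2.472 -2.798
vertex 1.345 -2.321 -1.72
endloop
endfacet
facet normal -0.807 0.081 0.585
outer loop
vertex 1.634 -1.866 -1.385
vertex 1.345 -2.321 -1.72
vertex 1.778 -2.625 -1.081
endloop
endfacet
facet normal 0.806 -0.082 -0.586
outer loop
vertex 2.828 -2.472 -2.798
vertex 3.262 -2.775 -2.159
vertex 2.792 -3.105 -2.759
endloop
endfacet
facet normal -0.589 -0.016 -0.808
outer loop
vertex 2.828 -2.472 -2.798
vertex 2.792 -3.105 -2.759
vertex 1.345 -2.321 -1.72
endloop
endfacet
facet normal -0.589 -0.016 -0.808
outer loop
vertex 1.345 -2.321 -1.72
vertex 2.792 -3.105 -2.759
vertex 1.309 -2.954 -1.681
endloop
endfacet
facet normal -0.807 0.082 0.585
outer loop
vertex 1.345 -2.321 -1.72
vertex 1.309 -2.954 -1.681
vertex 1.778 -2.625 -1.081
endloop
endfacet
facet normal 0.806 -0.082 -0.586
outer loop
vertex 2.792 -3.105 -2.759
vertex 3.262 -2.775 -2.159
vertex 3.032 -3.545 -2.368
endloop
endfacet
facet normal -0.456 -0.717 -0.527
outer loop
vertex 2.792 -3.105 -2.759
vertex 3.032 -3.545 -2.368
vertex 1.309 -2.954 -1.681
endloop
endfacet
facet normal -0.456 -0.717 -0.528
outer loop
vertex 1.309 -2.954 -1.681
vertex 3.032 -3.545 -2.368
vertex 1.548 -3.394 -1.29
endloop
endfacet
facet normal -0.807 0.082 0.585
outer loop
vertex 1.309 -2.954 -1.681
vertex 1.548 -3.394 -1.29
vertex 1.778 -2.625 -1.081
endloop
endfacet
facet normal 0.806 -0.082 -0.586
outer loop
vertex 3.032 -3.545 -2.368
vertex 3.262 -2.775 -2.159
vertex 3.406 -3.534 -1.855
endloop
endfacet
facet normal -0.056 -0.996 0.062
outer loop
vertex 3.032 -3.545 -2.368
vertex 3.406 -3.534 -1.855
vertex 1.548 -3.394 -1.29
endloop
endfacet
facet normal -0.056 -0.996 0.062
outer loop
vertex 1.548 -3.394 -1.29
vertex 3.406 -3.534 -1.855
vertex 1.922 -3.383 -0.777
endloop
endfacet
facet normal -0.806 0.082 0.586
outer loop
vertex 1.548 -3.394 -1.29
vertex 1.922 -3.383 -0.777
vertex 1.778 -2.625 -1.081
endloop
endfacet
facet normal 0.807 -0.081 -0.585
outer loop
vertex 3.406 -3.534 -1.855
vertex 3.262 -2.775 -2.159
vertex 3.695 -3.079 -1.52
endloop
endfacet
facet normal 0.377 -0.692 0.615
outer loop
vertex 3.406 -3.534 -1.855
vertex 3.695 -3.079 -1.52
vertex 1.922 -3.383 -0.777
endloop
endfacet
facet normal 0.377 -0.693 0.615
outer loop
vertex 1.922 -3.383 -0.777
vertex 3.695 -3.079 -1.52
vertex 2.212 -2.928 -0.442
endloop
endfacet
facet normal -0.806 0.082 0.586
outer loop
vertex 1.922 -3.383 -0.777
vertex 2.212 -2.928 -0.442
vertex 1.778 -2.625 -1.081
endloop
endfacet
facet normal 0.807 -0.082 -0.585
outer loop
vertex 3.695 -3.079 -1.52
vertex 3.262 -2.775 -2.159
vertex 3.731 -2.446 -1.559
endloop
endfacet
facet normal 0.589 0.016 0.808
outer loop
vertex 3.695 -3.079 -1.52
vertex 3.731 -2.446 -1.559
vertex 2.212 -2.928 -0.442
endloop
endfacet
facet normal 0.589 0.016 0.808
outer loop
vertex 2.212 -2.928 -0.442
vertex 3.731 -2.446 -1.559
vertex 2.248 -2.295 -0.481
endloop
endfacet
facet normal -0.806 0.082 0.586
outer loop
vertex 2.212 -2.928 -0.442
vertex 2.248 -2.295 -0.481
vertex 1.778 -2.625 -1.081
endloop
endfacet
facet normal -0.828 -0.554 0.086
outer loop
vertex -1.194 2.411 2.733
vertex -1.821 3.32 2.546
vertex -1.158 2.112 1.162
endloop
endfacet
facet normal 0.560 -0.812 0.167
outer loop
vertex 0.441 3.18 0.994
vertex -1.194 2.411 2.733
vertex -1.158 2.112 1.162
endloop
endfacet
facet normal -0.828 -0.554 0.087
outer loop
vertex -1.158 2.112 1.162
vertex -1.821 3.32 2.546
vertex -1.785 3.02 0.974
endloop
endfacet
facet normal 0.022 -0.188 -0.982
outer loop
vertex -1.785 3.02 0.974
vertex 0.441 3.18 0.994
vertex -1.158 2.112 1.162
endloop
endfacet
facet normal -0.022 0.187 0.982
outer loop
vertex -1.194 2.411 2.733
vertex -0.222 4.388 2.378
vertex -1.821 3.32 2.546
endloop
endfacet
facet normal 0.560 -0.811 0.168
outer loop
vertex 0.405 3.48 2.566
vertex -1.194 2.411 2.733
vertex 0.441 3.18 0.994
endloop
endfacet
facet normal -0.023 0.188 0.982
outer loop
vertex 0.405 3.48 2.566
vertex -0.222 4.388 2.378
vertex -1.194 2.411 2.733
endloop
endfacet
facet normal -0.560 0.812 -0.168
outer loop
vertex -1.821 3.32 2.546
vertex -0.222 4.388 2.378
vertex -1.785 3.02 0.974
endloop
endfacet
facet normal 0.022 -0.187 -0.982
outer loop
vertex -0.186 4.089 0.807
vertex 0.441 3.18 0.994
vertex -1.785 3.02 0.974
endloop
endfacet
facet normal -0.560 0.811 -0.167
outer loop
vertex -1.785 3.02 0.974
vertex -0.222 4.388 2.378
vertex -0.186 4.089 0.807
endloop
endfacet
facet normal 0.828 0.554 -0.087
outer loop
vertex -0.186 4.089 0.807
vertex 0.405 3.48 2.566
vertex 0.441 3.18 0.994
endloop
endfacet
facet normal 0.828 0.554 -0.086
outer loop
vertex -0.222 4.388 2.378
vertex 0.405 3.48 2.566
vertex -0.186 4.089 0.807
endloop
endfacet

endsolid


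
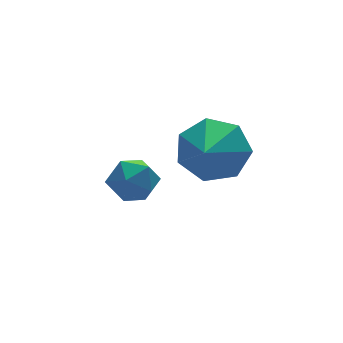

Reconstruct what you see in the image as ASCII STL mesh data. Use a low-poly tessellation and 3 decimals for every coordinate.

solid 
facet normal 0.532 0.671 -0.517
outer loop
vertex 2.765 2.927 -1.347
vertex 1.935 3.533 -1.415
vertex 2.662 3.519 -0.685
endloop
endfacet
facet normal 0.409 -0.648 0.643
outer loop
vertex 2.765 2.927 -1.347
vertex 2.662 3.519 -0.685
vertex 1.185 2.587 -0.685
endloop
endfacet
facet normal 0.532 0.670 -0.517
outer loop
vertex 2.662 3.519 -0.685
vertex 1.935 3.533 -1.415
vertex 2.011 4.122 -0.573
endloop
endfacet
facet normal 0.069 -0.110 0.992
outer loop
vertex 2.662 3.519 -0.685
vertex 2.011 4.122 -0.573
vertex 1.185 2.587 -0.685
endloop
endfacet
facet normal 0.531 0.671 -0.517
outer loop
vertex 2.011 4.122 -0.573
vertex 1.935 3.533 -1.415
vertex 1.303 4.281 -1.094
endloop
endfacet
facet normal -0.542 0.233 0.808
outer loop
vertex 2.011 4.122 -0.573
vertex 1.303 4.281 -1.094
vertex 1.185 2.587 -0.685
endloop
endfacet
facet normal 0.531 0.671 -0.517
outer loop
vertex 1.303 4.281 -1.094
vertex 1.935 3.533 -1.415
vertex 1.07 3.877 -1.857
endloop
endfacet
facet normal -0.965 0.123 0.230
outer loop
vertex 1.303 4.281 -1.094
vertex 1.07 3.877 -1.857
vertex 1.185 2.587 -0.685
endloop
endfacet
facet normal 0.531 0.671 -0.517
outer loop
vertex 1.07 3.877 -1.857
vertex 1.935 3.533 -1.415
vertex 1.489 3.214 -2.287
endloop
endfacet
facet normal -0.882 -0.358 -0.307
outer loop
vertex 1.07 3.877 -1.857
vertex 1.489 3.214 -2.287
vertex 1.185 2.587 -0.685
endloop
endfacet
facet normal 0.532 0.670 -0.517
outer loop
vertex 1.489 3.214 -2.287
vertex 1.935 3.533 -1.415
vertex 2.243 2.791 -2.059
endloop
endfacet
facet normal -0.354 -0.846 -0.398
outer loop
vertex 1.489 3.214 -2.287
vertex 2.243 2.791 -2.059
vertex 1.185 2.587 -0.685
endloop
endfacet
facet normal 0.532 0.670 -0.518
outer loop
vertex 2.243 2.791 -2.059
vertex 1.935 3.533 -1.415
vertex 2.765 2.927 -1.347
endloop
endfacet
facet normal 0.220 -0.975 0.025
outer loop
vertex 2.243 2.791 -2.059
vertex 2.765 2.927 -1.347
vertex 1.185 2.587 -0.685
endloop
endfacet
facet normal -0.635 0.653 0.413
outer loop
vertex -0.984 3.248 -1.049
vertex -1.501 2.712 -0.997
vertex -1.021 2.824 -0.436
endloop
endfacet
facet normal 0.039 0.821 0.570
outer loop
vertex -0.984 3.248 -1.049
vertex -1.021 2.824 -0.436
vertex -0.357 2.997 -0.73
endloop
endfacet
facet normal 0.390 0.920 -0.044
outer loop
vertex -0.984 3.248 -1.049
vertex -0.357 2.997 -0.73
vertex -0.426 2.991 -1.474
endloop
endfacet
facet normal -0.067 0.812 -0.579
outer loop
vertex -0.984 3.248 -1.049
vertex -0.426 2.991 -1.474
vertex -1.133 2.815 -1.639
endloop
endfacet
facet normal -0.701 0.648 -0.298
outer loop
vertex -0.984 3.248 -1.049
vertex -1.133 2.815 -1.639
vertex -1.501 2.712 -0.997
endloop
endfacet
facet normal 0.332 0.263 0.906
outer loop
vertex -0.357 2.997 -0.73
vertex -1.021 2.824 -0.436
vertex -0.487 2.305 -0.481
endloop
endfacet
facet normal -0.759 -0.008 0.651
outer loop
vertex -1.021 2.824 -0.436
vertex -1.501 2.712 -0.997
vertex -1.194 2.129 -0.646
endloop
endfacet
facet normal -0.866 -0.017 -0.499
outer loop
vertex -1.501 2.712 -0.997
vertex -1.133 2.815 -1.639
vertex -1.263 2.123 -1.39
endloop
endfacet
facet normal 0.161 0.249 -0.955
outer loop
vertex -1.133 2.815 -1.639
vertex -0.426 2.991 -1.474
vertex -0.599 2.296 -1.684
endloop
endfacet
facet normal 0.902 0.423 -0.087
outer loop
vertex -0.426 2.991 -1.474
vertex -0.357 2.997 -0.73
vertex -0.119 2.408 -1.123
endloop
endfacet
facet normal 0.067 -0.812 0.579
outer loop
vertex -0.636 1.872 -1.071
vertex -0.487 2.305 -0.481
vertex -1.194 2.129 -0.646
endloop
endfacet
facet normal -0.390 -0.920 0.044
outer loop
vertex -0.636 1.872 -1.071
vertex -1.194 2.129 -0.646
vertex -1.263 2.123 -1.39
endloop
endfacet
facet normal -0.039 -0.821 -0.570
outer loop
vertex -0.636 1.872 -1.071
vertex -1.263 2.123 -1.39
vertex -0.599 2.296 -1.684
endloop
endfacet
facet normal 0.635 -0.653 -0.413
outer loop
vertex -0.636 1.872 -1.071
vertex -0.599 2.296 -1.684
vertex -0.119 2.408 -1.123
endloop
endfacet
facet normal 0.701 -0.648 0.298
outer loop
vertex -0.636 1.872 -1.071
vertex -0.119 2.408 -1.123
vertex -0.487 2.305 -0.481
endloop
endfacet
facet normal -0.161 -0.249 0.955
outer loop
vertex -1.194 2.129 -0.646
vertex -0.487 2.305 -0.481
vertex -1.021 2.824 -0.436
endloop
endfacet
facet normal -0.902 -0.423 0.087
outer loop
vertex -1.263 2.123 -1.39
vertex -1.194 2.129 -0.646
vertex -1.501 2.712 -0.997
endloop
endfacet
facet normal -0.332 -0.263 -0.906
outer loop
vertex -0.599 2.296 -1.684
vertex -1.263 2.123 -1.39
vertex -1.133 2.815 -1.639
endloop
endfacet
facet normal 0.759 0.008 -0.651
outer loop
vertex -0.119 2.408 -1.123
vertex -0.599 2.296 -1.684
vertex -0.426 2.991 -1.474
endloop
endfacet
facet normal 0.866 0.017 0.499
outer loop
vertex -0.487 2.305 -0.481
vertex -0.119 2.408 -1.123
vertex -0.357 2.997 -0.73
endloop
endfacet

endsolid


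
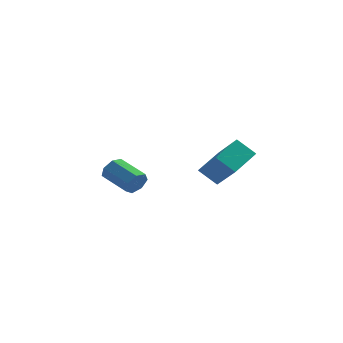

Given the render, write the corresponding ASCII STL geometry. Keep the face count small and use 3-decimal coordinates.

solid 
facet normal 0.795 -0.505 -0.337
outer loop
vertex -1.817 1.049 0.59
vertex -2.154 0.859 0.08
vertex -1.793 1.383 0.146
endloop
endfacet
facet normal 0.605 0.620 0.499
outer loop
vertex -1.817 1.049 0.59
vertex -1.793 1.383 0.146
vertex -3.05 1.832 1.11
endloop
endfacet
facet normal 0.605 0.619 0.501
outer loop
vertex -3.05 1.832 1.11
vertex -1.793 1.383 0.146
vertex -3.025 2.166 0.667
endloop
endfacet
facet normal -0.796 0.504 0.335
outer loop
vertex -3.05 1.832 1.11
vertex -3.025 2.166 0.667
vertex -3.386 1.641 0.6
endloop
endfacet
facet normal 0.795 -0.505 -0.336
outer loop
vertex -1.793 1.383 0.146
vertex -2.154 0.859 0.08
vertex -2.04 1.322 -0.347
endloop
endfacet
facet normal 0.412 0.856 -0.312
outer loop
vertex -1.793 1.383 0.146
vertex -2.04 1.322 -0.347
vertex -3.025 2.166 0.667
endloop
endfacet
facet normal 0.411 0.856 -0.313
outer loop
vertex -3.025 2.166 0.667
vertex -2.04 1.322 -0.347
vertex -3.272 2.104 0.173
endloop
endfacet
facet normal -0.796 0.505 0.335
outer loop
vertex -3.025 2.166 0.667
vertex -3.272 2.104 0.173
vertex -3.386 1.641 0.6
endloop
endfacet
facet normal 0.795 -0.505 -0.335
outer loop
vertex -2.04 1.322 -0.347
vertex -2.154 0.859 0.08
vertex -2.373 0.912 -0.519
endloop
endfacet
facet normal -0.091 0.447 -0.890
outer loop
vertex -2.04 1.322 -0.347
vertex -2.373 0.912 -0.519
vertex -3.272 2.104 0.173
endloop
endfacet
facet normal -0.091 0.447 -0.890
outer loop
vertex -3.272 2.104 0.173
vertex -2.373 0.912 -0.519
vertex -3.605 1.694 0.001
endloop
endfacet
facet normal -0.795 0.505 0.335
outer loop
vertex -3.272 2.104 0.173
vertex -3.605 1.694 0.001
vertex -3.386 1.641 0.6
endloop
endfacet
facet normal 0.795 -0.505 -0.335
outer loop
vertex -2.373 0.912 -0.519
vertex -2.154 0.859 0.08
vertex -2.541 0.462 -0.24
endloop
endfacet
facet normal -0.525 -0.298 -0.797
outer loop
vertex -2.373 0.912 -0.519
vertex -2.541 0.462 -0.24
vertex -3.605 1.694 0.001
endloop
endfacet
facet normal -0.526 -0.298 -0.797
outer loop
vertex -3.605 1.694 0.001
vertex -2.541 0.462 -0.24
vertex -3.773 1.245 0.28
endloop
endfacet
facet normal -0.795 0.506 0.335
outer loop
vertex -3.605 1.694 0.001
vertex -3.773 1.245 0.28
vertex -3.386 1.641 0.6
endloop
endfacet
facet normal 0.795 -0.504 -0.336
outer loop
vertex -2.541 0.462 -0.24
vertex -2.154 0.859 0.08
vertex -2.417 0.311 0.28
endloop
endfacet
facet normal -0.564 -0.819 -0.103
outer loop
vertex -2.541 0.462 -0.24
vertex -2.417 0.311 0.28
vertex -3.773 1.245 0.28
endloop
endfacet
facet normal -0.564 -0.819 -0.104
outer loop
vertex -3.773 1.245 0.28
vertex -2.417 0.311 0.28
vertex -3.65 1.094 0.8
endloop
endfacet
facet normal -0.795 0.506 0.335
outer loop
vertex -3.773 1.245 0.28
vertex -3.65 1.094 0.8
vertex -3.386 1.641 0.6
endloop
endfacet
facet normal 0.795 -0.504 -0.337
outer loop
vertex -2.417 0.311 0.28
vertex -2.154 0.859 0.08
vertex -2.095 0.572 0.649
endloop
endfacet
facet normal -0.178 -0.723 0.667
outer loop
vertex -2.417 0.311 0.28
vertex -2.095 0.572 0.649
vertex -3.65 1.094 0.8
endloop
endfacet
facet normal -0.178 -0.723 0.667
outer loop
vertex -3.65 1.094 0.8
vertex -2.095 0.572 0.649
vertex -3.328 1.355 1.169
endloop
endfacet
facet normal -0.795 0.506 0.335
outer loop
vertex -3.65 1.094 0.8
vertex -3.328 1.355 1.169
vertex -3.386 1.641 0.6
endloop
endfacet
facet normal 0.795 -0.505 -0.337
outer loop
vertex -2.095 0.572 0.649
vertex -2.154 0.859 0.08
vertex -1.817 1.049 0.59
endloop
endfacet
facet normal 0.342 -0.083 0.936
outer loop
vertex -2.095 0.572 0.649
vertex -1.817 1.049 0.59
vertex -3.328 1.355 1.169
endloop
endfacet
facet normal 0.342 -0.083 0.936
outer loop
vertex -3.328 1.355 1.169
vertex -1.817 1.049 0.59
vertex -3.05 1.832 1.11
endloop
endfacet
facet normal -0.795 0.505 0.335
outer loop
vertex -3.328 1.355 1.169
vertex -3.05 1.832 1.11
vertex -3.386 1.641 0.6
endloop
endfacet
facet normal -0.508 0.566 -0.650
outer loop
vertex 0.867 -1.172 1.855
vertex 1.516 0.1 2.456
vertex 1.68 -1.254 1.148
endloop
endfacet
facet normal -0.419 -0.821 -0.387
outer loop
vertex 2.584 -2.26 2.304
vertex 0.867 -1.172 1.855
vertex 1.68 -1.254 1.148
endloop
endfacet
facet normal -0.508 0.566 -0.649
outer loop
vertex 1.68 -1.254 1.148
vertex 1.516 0.1 2.456
vertex 2.329 0.019 1.749
endloop
endfacet
facet normal 0.753 -0.075 -0.654
outer loop
vertex 2.329 0.019 1.749
vertex 2.584 -2.26 2.304
vertex 1.68 -1.254 1.148
endloop
endfacet
facet normal -0.753 0.075 0.654
outer loop
vertex 0.867 -1.172 1.855
vertex 2.42 -0.906 3.612
vertex 1.516 0.1 2.456
endloop
endfacet
facet normal -0.419 -0.821 -0.388
outer loop
vertex 1.771 -2.179 3.011
vertex 0.867 -1.172 1.855
vertex 2.584 -2.26 2.304
endloop
endfacet
facet normal -0.753 0.075 0.654
outer loop
vertex 1.771 -2.179 3.011
vertex 2.42 -0.906 3.612
vertex 0.867 -1.172 1.855
endloop
endfacet
facet normal 0.419 0.821 0.387
outer loop
vertex 1.516 0.1 2.456
vertex 2.42 -0.906 3.612
vertex 2.329 0.019 1.749
endloop
endfacet
facet normal 0.753 -0.075 -0.654
outer loop
vertex 3.233 -0.988 2.905
vertex 2.584 -2.26 2.304
vertex 2.329 0.019 1.749
endloop
endfacet
facet normal 0.420 0.821 0.387
outer loop
vertex 2.329 0.019 1.749
vertex 2.42 -0.906 3.612
vertex 3.233 -0.988 2.905
endloop
endfacet
facet normal 0.508 -0.566 0.649
outer loop
vertex 3.233 -0.988 2.905
vertex 1.771 -2.179 3.011
vertex 2.584 -2.26 2.304
endloop
endfacet
facet normal 0.508 -0.566 0.650
outer loop
vertex 2.42 -0.906 3.612
vertex 1.771 -2.179 3.011
vertex 3.233 -0.988 2.905
endloop
endfacet

endsolid


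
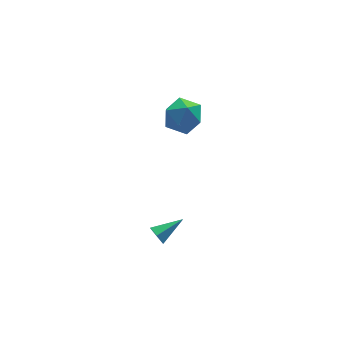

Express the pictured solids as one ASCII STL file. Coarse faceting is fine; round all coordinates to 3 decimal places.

solid 
facet normal -0.911 0.412 0.009
outer loop
vertex 1.726 4.363 -2.7
vertex 1.264 3.349 -3.047
vertex 1.379 3.578 -1.909
endloop
endfacet
facet normal -0.489 0.717 0.497
outer loop
vertex 1.726 4.363 -2.7
vertex 1.379 3.578 -1.909
vertex 2.381 4.156 -1.757
endloop
endfacet
facet normal 0.081 0.984 0.160
outer loop
vertex 1.726 4.363 -2.7
vertex 2.381 4.156 -1.757
vertex 2.886 4.284 -2.801
endloop
endfacet
facet normal 0.011 0.844 -0.537
outer loop
vertex 1.726 4.363 -2.7
vertex 2.886 4.284 -2.801
vertex 2.195 3.785 -3.599
endloop
endfacet
facet normal -0.603 0.490 -0.630
outer loop
vertex 1.726 4.363 -2.7
vertex 2.195 3.785 -3.599
vertex 1.264 3.349 -3.047
endloop
endfacet
facet normal -0.263 0.208 0.942
outer loop
vertex 2.381 4.156 -1.757
vertex 1.379 3.578 -1.909
vertex 2.325 3.015 -1.521
endloop
endfacet
facet normal -0.946 -0.286 0.153
outer loop
vertex 1.379 3.578 -1.909
vertex 1.264 3.349 -3.047
vertex 1.634 2.516 -2.319
endloop
endfacet
facet normal -0.447 -0.160 -0.880
outer loop
vertex 1.264 3.349 -3.047
vertex 2.195 3.785 -3.599
vertex 2.139 2.644 -3.363
endloop
endfacet
facet normal 0.545 0.413 -0.730
outer loop
vertex 2.195 3.785 -3.599
vertex 2.886 4.284 -2.801
vertex 3.141 3.222 -3.211
endloop
endfacet
facet normal 0.659 0.639 0.397
outer loop
vertex 2.886 4.284 -2.801
vertex 2.381 4.156 -1.757
vertex 3.256 3.451 -2.073
endloop
endfacet
facet normal -0.011 -0.844 0.537
outer loop
vertex 2.794 2.437 -2.42
vertex 2.325 3.015 -1.521
vertex 1.634 2.516 -2.319
endloop
endfacet
facet normal -0.081 -0.984 -0.160
outer loop
vertex 2.794 2.437 -2.42
vertex 1.634 2.516 -2.319
vertex 2.139 2.644 -3.363
endloop
endfacet
facet normal 0.489 -0.717 -0.497
outer loop
vertex 2.794 2.437 -2.42
vertex 2.139 2.644 -3.363
vertex 3.141 3.222 -3.211
endloop
endfacet
facet normal 0.911 -0.412 -0.009
outer loop
vertex 2.794 2.437 -2.42
vertex 3.141 3.222 -3.211
vertex 3.256 3.451 -2.073
endloop
endfacet
facet normal 0.603 -0.490 0.630
outer loop
vertex 2.794 2.437 -2.42
vertex 3.256 3.451 -2.073
vertex 2.325 3.015 -1.521
endloop
endfacet
facet normal -0.545 -0.413 0.730
outer loop
vertex 1.634 2.516 -2.319
vertex 2.325 3.015 -1.521
vertex 1.379 3.578 -1.909
endloop
endfacet
facet normal -0.659 -0.639 -0.397
outer loop
vertex 2.139 2.644 -3.363
vertex 1.634 2.516 -2.319
vertex 1.264 3.349 -3.047
endloop
endfacet
facet normal 0.263 -0.208 -0.942
outer loop
vertex 3.141 3.222 -3.211
vertex 2.139 2.644 -3.363
vertex 2.195 3.785 -3.599
endloop
endfacet
facet normal 0.946 0.286 -0.153
outer loop
vertex 3.256 3.451 -2.073
vertex 3.141 3.222 -3.211
vertex 2.886 4.284 -2.801
endloop
endfacet
facet normal 0.447 0.160 0.880
outer loop
vertex 2.325 3.015 -1.521
vertex 3.256 3.451 -2.073
vertex 2.381 4.156 -1.757
endloop
endfacet
facet normal -0.927 -0.111 -0.358
outer loop
vertex -1.773 -3.587 -4.557
vertex -2.003 -3.336 -4.039
vertex -1.86 -2.974 -4.522
endloop
endfacet
facet normal 0.630 0.133 -0.765
outer loop
vertex -1.773 -3.587 -4.557
vertex -1.86 -2.974 -4.522
vertex -0.557 -3.164 -3.481
endloop
endfacet
facet normal -0.927 -0.111 -0.358
outer loop
vertex -1.86 -2.974 -4.522
vertex -2.003 -3.336 -4.039
vertex -2.09 -2.724 -4.003
endloop
endfacet
facet normal 0.351 0.895 -0.276
outer loop
vertex -1.86 -2.974 -4.522
vertex -2.09 -2.724 -4.003
vertex -0.557 -3.164 -3.481
endloop
endfacet
facet normal -0.927 -0.111 -0.358
outer loop
vertex -2.09 -2.724 -4.003
vertex -2.003 -3.336 -4.039
vertex -2.233 -3.086 -3.521
endloop
endfacet
facet normal 0.023 0.796 0.605
outer loop
vertex -2.09 -2.724 -4.003
vertex -2.233 -3.086 -3.521
vertex -0.557 -3.164 -3.481
endloop
endfacet
facet normal -0.927 -0.111 -0.358
outer loop
vertex -2.233 -3.086 -3.521
vertex -2.003 -3.336 -4.039
vertex -2.146 -3.698 -3.556
endloop
endfacet
facet normal -0.027 -0.061 0.998
outer loop
vertex -2.233 -3.086 -3.521
vertex -2.146 -3.698 -3.556
vertex -0.557 -3.164 -3.481
endloop
endfacet
facet normal -0.927 -0.111 -0.357
outer loop
vertex -2.146 -3.698 -3.556
vertex -2.003 -3.336 -4.039
vertex -1.916 -3.949 -4.075
endloop
endfacet
facet normal 0.252 -0.823 0.510
outer loop
vertex -2.146 -3.698 -3.556
vertex -1.916 -3.949 -4.075
vertex -0.557 -3.164 -3.481
endloop
endfacet
facet normal -0.927 -0.111 -0.358
outer loop
vertex -1.916 -3.949 -4.075
vertex -2.003 -3.336 -4.039
vertex -1.773 -3.587 -4.557
endloop
endfacet
facet normal 0.581 -0.724 -0.372
outer loop
vertex -1.916 -3.949 -4.075
vertex -1.773 -3.587 -4.557
vertex -0.557 -3.164 -3.481
endloop
endfacet

endsolid
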